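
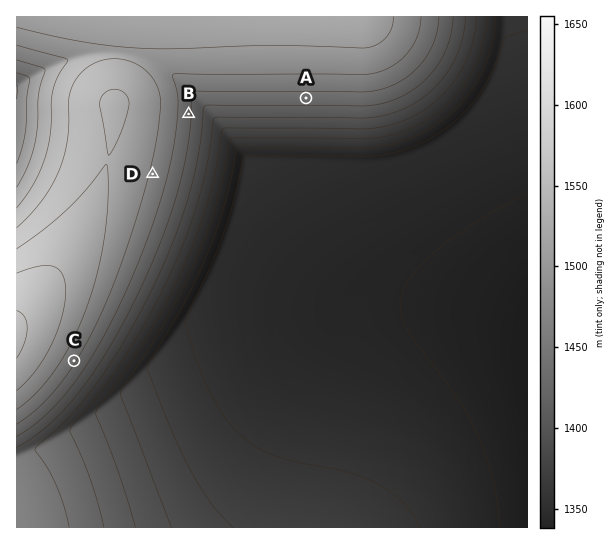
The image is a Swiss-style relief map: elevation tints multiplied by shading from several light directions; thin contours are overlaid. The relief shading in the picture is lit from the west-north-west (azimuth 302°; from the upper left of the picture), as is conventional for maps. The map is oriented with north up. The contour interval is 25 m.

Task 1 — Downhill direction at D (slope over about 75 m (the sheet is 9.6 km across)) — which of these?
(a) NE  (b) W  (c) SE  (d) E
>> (d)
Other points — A S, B E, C SE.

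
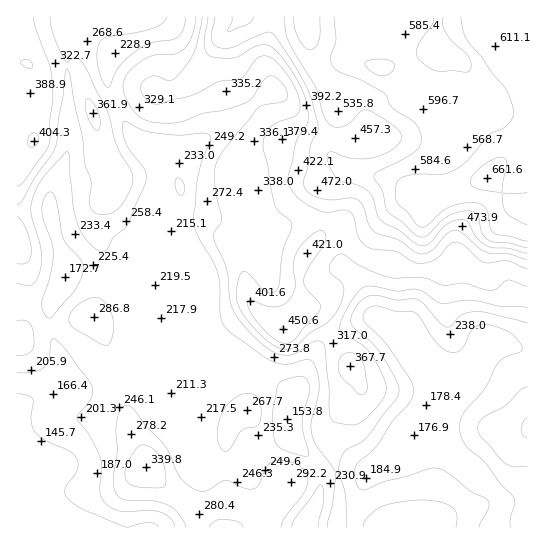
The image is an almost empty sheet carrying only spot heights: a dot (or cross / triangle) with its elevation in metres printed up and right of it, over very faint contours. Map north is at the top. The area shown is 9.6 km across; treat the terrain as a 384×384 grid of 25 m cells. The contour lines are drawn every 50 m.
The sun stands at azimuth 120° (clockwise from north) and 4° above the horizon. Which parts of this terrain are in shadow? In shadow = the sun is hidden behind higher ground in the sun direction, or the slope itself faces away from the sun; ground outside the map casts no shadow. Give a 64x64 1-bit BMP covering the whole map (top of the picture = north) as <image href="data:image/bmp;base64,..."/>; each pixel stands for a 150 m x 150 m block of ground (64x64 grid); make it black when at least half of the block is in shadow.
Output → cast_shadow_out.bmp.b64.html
<image width="64" height="64" href="data:image/bmp;base64,Qk0+AgAAAAAAAD4AAAAoAAAAQAAAAEAAAAABAAEAAAAAAAACAAATCwAAEwsAAAIAAAAAAAAA////AAAAAAAAADwADwAAAAAAOAAPEAAAAAAYAA8cAAAAMAAADz4AAAB4AYAHPwAAAfwDgwcfwAAD/AOHhx/gAAf+AAfHAOAAD/8AB84AAAAf/wAHnAAAEB//AYA8AAAAP/4BgHwAAcA//APAfAADwP/8A8D+AAf+//wD4P4AD///+APg/wAP//34AfD/AA//A8AB+P+AD/8AAABg/4AH/gAAAAD/gAP4AAAAAD+AAPgAAAAAH8AAGAAAAAAPgAAAAAAAAwcAAAAAAAAPAAAYAA4AAB4AADgADwAAfoAAMAAfgAD94AAwAB/AA/vgAAAAH8AH++AAAAAPwB/74AAAAAfAP/fgAAAAB8B/8+AAAAADwP/j8AAAAAAB/+fwAAAAAAP/x/gAAMADAf/H/HDA4AcA/+f8cMHwDwB/4fj8wfAPgH/gAP7B+B/Ad+AAfwBwH+AH4AB/AAAf4CfB+H+AAA/wJ8P8f8eAD+AP4/x//8AHwB/n/v//4AfAP//////wA8B///////gDwD///////AfAB////+/8B4AD//4/x84HgAH//hwABgeGAP/+AAAAB44Af/4BwAIHngB//AGAAAM+AD/8AAAAAz8ID/gAAAAAP5wP+AAAAAB//g/zgAAAAH//B/PAAAAAf/+D88AAAAAf/8PzgAAAAAP/w/GAAAAAAf/j8YAAAA=="/>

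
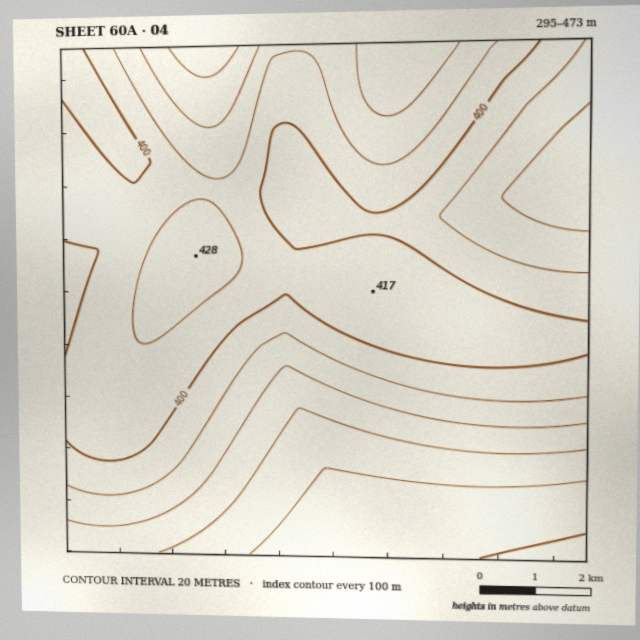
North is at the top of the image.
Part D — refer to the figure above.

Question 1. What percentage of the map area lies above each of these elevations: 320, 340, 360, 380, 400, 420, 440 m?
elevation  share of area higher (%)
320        91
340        84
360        75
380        64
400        45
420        14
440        4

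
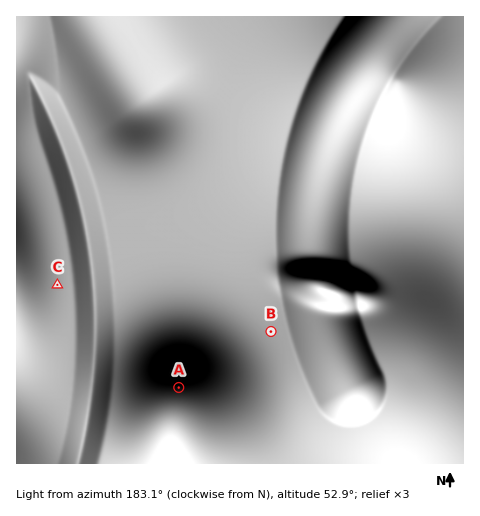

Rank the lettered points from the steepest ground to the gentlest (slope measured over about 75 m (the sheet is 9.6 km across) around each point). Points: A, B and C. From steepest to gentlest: A C B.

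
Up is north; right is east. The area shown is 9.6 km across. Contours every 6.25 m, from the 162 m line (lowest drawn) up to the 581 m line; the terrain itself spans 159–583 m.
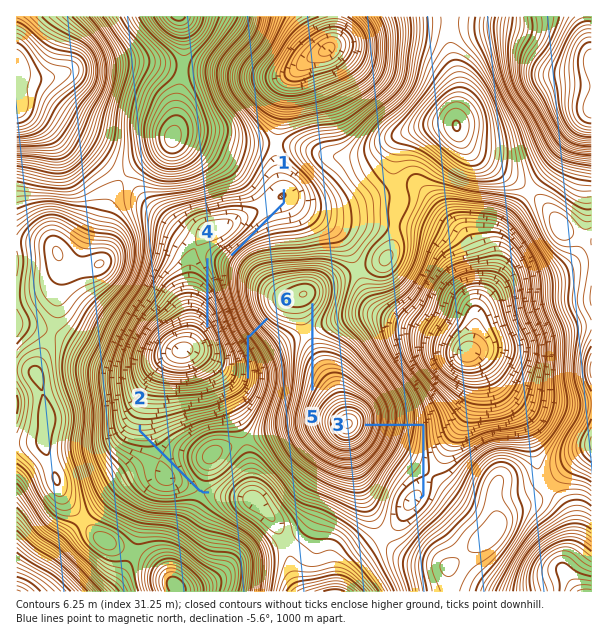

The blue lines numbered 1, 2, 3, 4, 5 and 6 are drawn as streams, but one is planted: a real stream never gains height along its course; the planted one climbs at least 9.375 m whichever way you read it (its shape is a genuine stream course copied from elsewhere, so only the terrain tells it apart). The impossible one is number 5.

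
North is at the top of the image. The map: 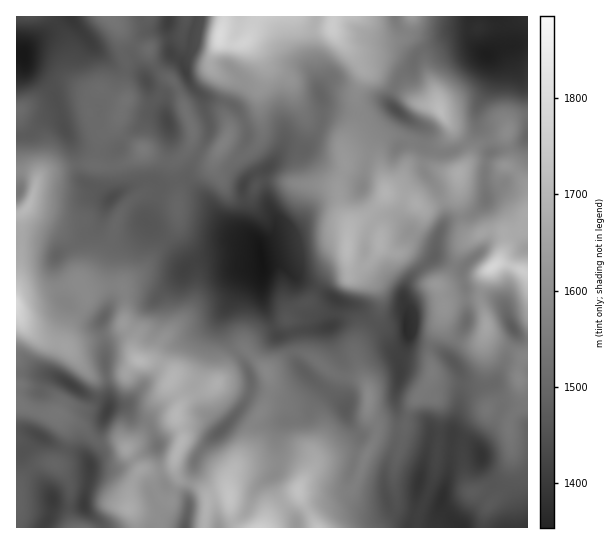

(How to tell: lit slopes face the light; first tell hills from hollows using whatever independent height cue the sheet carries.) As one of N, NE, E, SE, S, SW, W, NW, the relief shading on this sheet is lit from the E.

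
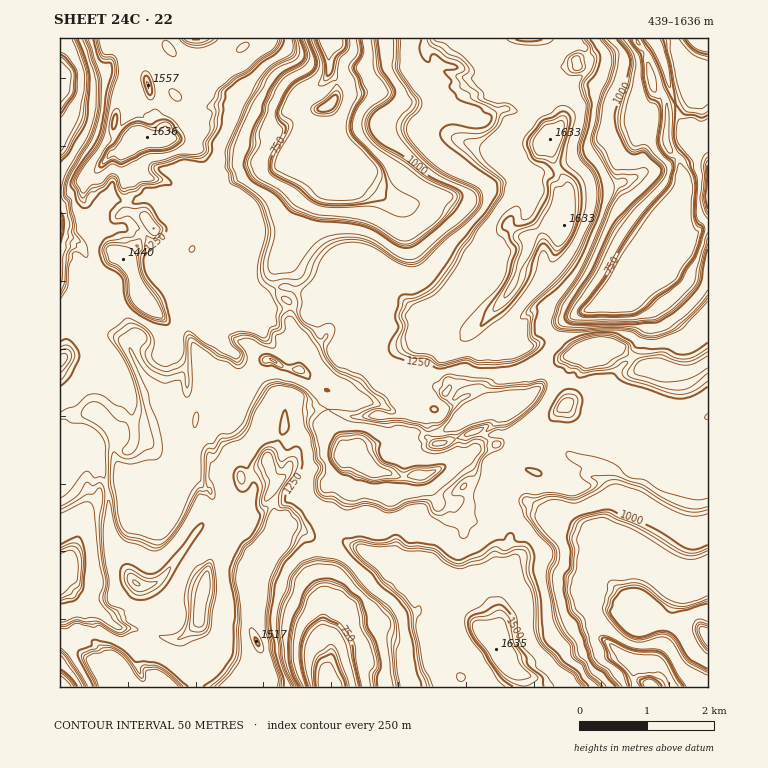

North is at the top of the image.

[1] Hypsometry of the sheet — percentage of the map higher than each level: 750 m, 92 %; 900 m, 82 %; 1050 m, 66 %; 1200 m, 55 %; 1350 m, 21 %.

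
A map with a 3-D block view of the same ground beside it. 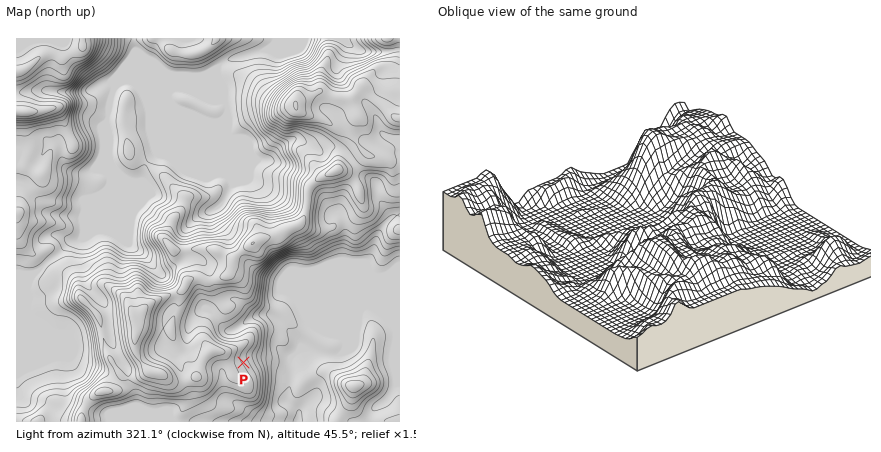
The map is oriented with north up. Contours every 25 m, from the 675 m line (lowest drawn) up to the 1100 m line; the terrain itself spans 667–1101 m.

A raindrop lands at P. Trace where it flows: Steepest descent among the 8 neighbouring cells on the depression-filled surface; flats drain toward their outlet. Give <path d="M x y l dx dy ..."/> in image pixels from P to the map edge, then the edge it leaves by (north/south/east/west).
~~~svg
<path d="M244 362l4-4 40 0 0 4 2 4 0 18-2 12 0 6 10 10 0 10"/>
exit: south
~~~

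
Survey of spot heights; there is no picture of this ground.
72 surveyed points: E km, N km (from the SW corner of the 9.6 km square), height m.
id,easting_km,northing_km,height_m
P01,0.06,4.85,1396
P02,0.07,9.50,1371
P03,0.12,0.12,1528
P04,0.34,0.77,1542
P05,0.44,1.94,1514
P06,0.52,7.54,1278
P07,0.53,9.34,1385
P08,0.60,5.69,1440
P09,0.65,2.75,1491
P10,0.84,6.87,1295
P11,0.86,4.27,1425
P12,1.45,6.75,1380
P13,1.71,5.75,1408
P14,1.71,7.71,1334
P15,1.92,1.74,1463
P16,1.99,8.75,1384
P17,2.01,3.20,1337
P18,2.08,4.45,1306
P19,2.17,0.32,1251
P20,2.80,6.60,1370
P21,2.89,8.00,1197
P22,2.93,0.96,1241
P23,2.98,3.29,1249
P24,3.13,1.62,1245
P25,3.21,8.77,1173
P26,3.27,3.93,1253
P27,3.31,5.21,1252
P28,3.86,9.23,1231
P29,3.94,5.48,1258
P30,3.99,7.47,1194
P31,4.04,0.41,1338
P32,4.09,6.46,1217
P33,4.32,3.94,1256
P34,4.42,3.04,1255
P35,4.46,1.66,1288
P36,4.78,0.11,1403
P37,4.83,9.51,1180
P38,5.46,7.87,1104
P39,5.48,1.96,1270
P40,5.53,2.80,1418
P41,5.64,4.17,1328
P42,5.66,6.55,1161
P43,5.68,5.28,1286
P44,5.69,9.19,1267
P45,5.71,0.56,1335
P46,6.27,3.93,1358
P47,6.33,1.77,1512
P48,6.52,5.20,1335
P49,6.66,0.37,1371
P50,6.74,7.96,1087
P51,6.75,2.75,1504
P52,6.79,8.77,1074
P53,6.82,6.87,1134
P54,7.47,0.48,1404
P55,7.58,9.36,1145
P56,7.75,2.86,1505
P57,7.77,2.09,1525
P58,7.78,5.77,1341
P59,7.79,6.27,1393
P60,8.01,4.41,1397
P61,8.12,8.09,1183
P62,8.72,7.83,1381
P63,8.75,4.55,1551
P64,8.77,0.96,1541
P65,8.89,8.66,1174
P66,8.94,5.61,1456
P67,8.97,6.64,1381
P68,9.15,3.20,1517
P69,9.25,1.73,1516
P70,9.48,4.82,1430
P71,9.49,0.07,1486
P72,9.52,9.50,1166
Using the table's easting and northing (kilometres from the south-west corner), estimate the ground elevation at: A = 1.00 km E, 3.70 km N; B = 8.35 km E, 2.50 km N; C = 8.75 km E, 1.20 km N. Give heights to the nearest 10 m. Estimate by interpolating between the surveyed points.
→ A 1440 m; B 1490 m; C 1530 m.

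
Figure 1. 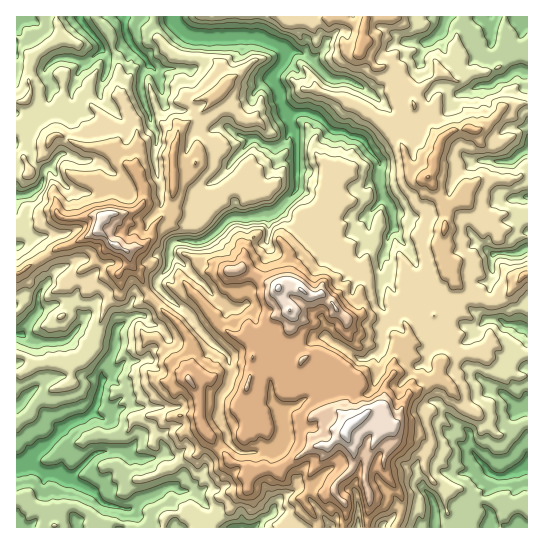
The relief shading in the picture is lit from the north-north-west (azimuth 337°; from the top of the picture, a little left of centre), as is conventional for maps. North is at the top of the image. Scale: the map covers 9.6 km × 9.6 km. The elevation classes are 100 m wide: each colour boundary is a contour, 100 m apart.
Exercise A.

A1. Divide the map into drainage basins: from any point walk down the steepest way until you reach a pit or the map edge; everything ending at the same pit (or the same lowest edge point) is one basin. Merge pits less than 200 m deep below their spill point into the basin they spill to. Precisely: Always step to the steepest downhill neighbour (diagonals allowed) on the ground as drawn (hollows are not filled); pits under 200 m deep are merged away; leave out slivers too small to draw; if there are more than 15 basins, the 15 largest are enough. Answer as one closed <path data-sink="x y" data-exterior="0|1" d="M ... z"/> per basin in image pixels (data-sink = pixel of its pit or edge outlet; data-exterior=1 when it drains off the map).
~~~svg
<path data-sink="173 17" data-exterior="1" d="M366 16l-350 1 0 140 8 1 5 14 16-18 6-16 8-3 26 12 26 2 25 24 8 16 0 12-11 11-23 1-8 4-9-2-16 4-12 0-7-4-16 10-20 6-5-2-1 44 3 0 36-24 15-4 27-14 8 4 9 10 13 6 5 15 7 7 13 26 28 26 12 16 1 16-5 13 0 8 11 19 1 24 3 8 7 7 9-1 12-7 12 3 5-2-3-36 8-26-2-28 22-22 17-6 2 4 0 30 9 14 14-6 15 3 17 11 13 12 1 8-14 16 0 10 4 11 22-15 10 0 4 6 0 7 7 2 5-5 1-8 9-16 31-17 3-43-8-17 10-3 10-9 0-28-14-27 4-22-1-22-5-14-11-16 7-10 0-8-15-10-7-23 2-20-19-36-6-3-13 1-10-11-7-4 4-11-1-8z"/><path data-sink="17 465" data-exterior="1" d="M130 260l-1 3-10 11 2 19-16 13-13 43-9 10-25 0-23 5-6-7-13-3 0 173 195 1 1-6 9-3 11-12 4-8 12-9 0-8 7-7 11-4 15 1 6-8 23-16 13-3 4 2-2 7-14 19-2 14-6 11 4 8-14 9-9 8 0 4 58 1 5-11 0-7-2-5-9-10-1-9 17-16 3-8-3-15-7-12 6-10-4-12 0-10 14-16-1-8-13-12-17-11-15-3-14 6-9-14-1-34-13 4-5 2-22 22 2 28-8 26 3 36-5 2-12-3-12 7-9 1-7-7-3-8-1-24-11-19 0-8 5-13-1-16-12-16-28-26z"/><path data-sink="527 467" data-exterior="1" d="M527 275l-2 0-6 6-10 14-14 9-26-9-14-12-2 2 2 21-10 9-10 3 8 17-3 43-29 15-11 18-1 8-5 5-7-1 5 8 1 10-9 17 0 12 15 21 4 12-2 12-5 10 1 3 131-1z"/><path data-sink="491 17" data-exterior="1" d="M527 16l-160 0-2 2-2 16 1 8-4 11 7 4 10 11 13-1 6 3 17 32 0 24 7 23 6 6 9 4 6-20 10-8 15-3 8 3 7-2 16-14 5-8 26-5z"/><path data-sink="21 334" data-exterior="0" d="M97 231l-27 14-15 4-32 22 5 10 0 12-3 9-9 11 0 40 13 4 6 7 23-5 25 0 9-10 13-43 16-13-2-19 10-11-1-12-14-6-9-10z"/><path data-sink="527 247" data-exterior="1" d="M525 177l-44 2-17 14 0 4-5 4-15 8 1 20-4 22 3 8 9 14 2 9 14 13 22 9 8-1 10-9 10-14 9-6 0-95z"/><path data-sink="17 195" data-exterior="1" d="M59 135l-8 3-6 16-16 18-5-14-8 0 1 71 5 2 20-6 16-10 7 4 12 0 16-4 9 2 8-4 17 0 8-2 8-8 1-14-5-12-28-28-26-2z"/><path data-sink="527 149" data-exterior="1" d="M527 103l-25 4-5 8-14 13-6 3-8-3-18 3-10 8-6 20 0 8-7 10 11 16 6 15 14-7 5-4 0-4 17-14 47-1z"/><path data-sink="234 527" data-exterior="1" d="M323 445l-13 3-23 16-6 8-15-1-11 4-7 7 0 8-12 9-4 8-11 12-9 3 0 5 71 1 1-5 9-8 14-9-4-8 6-11 2-14 14-19 2-7z"/><path data-sink="358 527" data-exterior="1" d="M383 409l-10 0-6 3-13 9-9 12 8 18 2 11-3 8-17 16 1 9 9 10 2 5-4 18 25-1 1-33-4-9 0-18 11-28 11-14 0-10z"/>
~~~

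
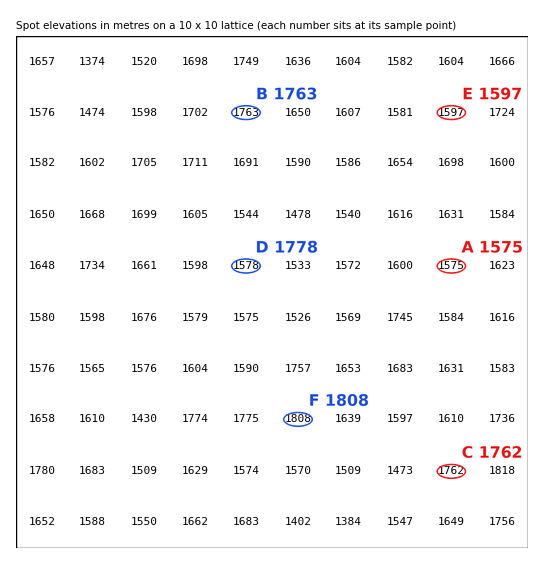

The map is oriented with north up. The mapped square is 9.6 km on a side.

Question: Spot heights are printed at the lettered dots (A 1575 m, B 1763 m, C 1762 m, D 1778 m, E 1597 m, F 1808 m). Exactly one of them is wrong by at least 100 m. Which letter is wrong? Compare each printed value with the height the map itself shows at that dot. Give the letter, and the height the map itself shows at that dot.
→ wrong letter D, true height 1578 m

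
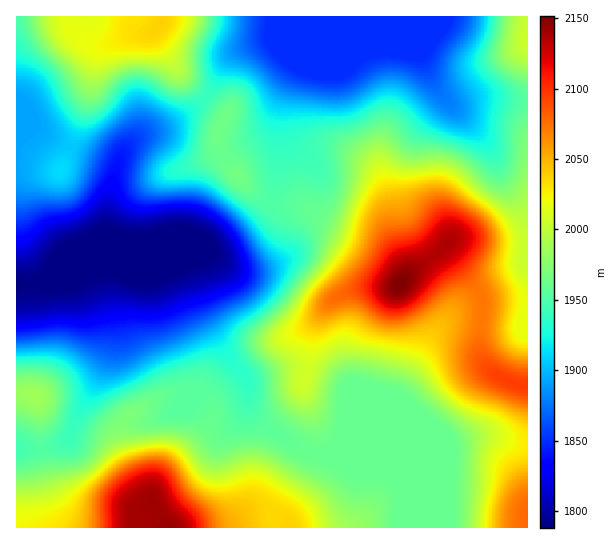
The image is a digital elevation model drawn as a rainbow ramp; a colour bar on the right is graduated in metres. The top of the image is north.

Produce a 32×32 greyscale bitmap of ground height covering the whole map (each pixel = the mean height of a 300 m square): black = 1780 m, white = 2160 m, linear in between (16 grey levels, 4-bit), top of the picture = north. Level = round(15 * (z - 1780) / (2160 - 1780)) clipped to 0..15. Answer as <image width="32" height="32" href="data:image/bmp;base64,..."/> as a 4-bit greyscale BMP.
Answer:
<image width="32" height="32" href="data:image/bmp;base64,Qk12AgAAAAAAAHYAAAAoAAAAIAAAACAAAAABAAQAAAAAAAACAAATCwAAEwsAABAAAAAAAAAAAAAAABEREQAiIiIAMzMzAERERABVVVUAZmZmAHd3dwCIiIgAmZmZAKqqqgC7u7sAzMzMAN3d3QDu7u4A////AKqqvO7u7buqqpmIh3d3iryZmrzu7ty6qqqYiId3d4m8iJms3u3KqqqZiHd3d3eJq3iIms3cuZmZiId3d3d3iat3d3iru5iIiId3d3d3d4mqd3Z4iJmId3d3d3d3d3eJmnd2d4d3d3d3d4d3d3d4iZqIdmd3d3d3d3iId3d3iZq7iHZmZ3d3d2eJmHd3eJq7zHd2VVVmd3ZniZh3eImrzMxmZUREVWZmd4mZiImZq8zLREQzM0RVVniZqZmaqqvMuiIyIjMzNFVomqqqu7qru6kRERIiIiM0Vom7u83Lu7uqERERERESI0Voq8ze7cu7ugAAAQABEREkV5q83u7cy6kRAAAAAAARJFZ5q97u7cupIRAAAAAAATVmeJvN3u7cqSIREAEAABJGZ3iavM3u3KkzIhEREREkZnd3iru83cuZREMiIzMzRnd3d4mru8upiEVVMiNVVWd3d3d5qqqqmHhVVUMjVmd3d2ZneJmZmId4RVVDM0Vnd3ZmZ3iIh3dmd0RVVDNEV3d2Zmd3h3ZmVmdEVmVERVZ3dmZmZndlVFZnRVd3VVZmd2VVVVVmVURVZ1VniGZnd2ZlRDM0VUREVmdWeJmHiIdlVDMzMzQzRFZ4Z4mZmZmHVEMzMzMzMzRXiXiZmqqql2QzMzMzMzM0Vol4mZmqqphlQzMzMzMzM0aJ"/>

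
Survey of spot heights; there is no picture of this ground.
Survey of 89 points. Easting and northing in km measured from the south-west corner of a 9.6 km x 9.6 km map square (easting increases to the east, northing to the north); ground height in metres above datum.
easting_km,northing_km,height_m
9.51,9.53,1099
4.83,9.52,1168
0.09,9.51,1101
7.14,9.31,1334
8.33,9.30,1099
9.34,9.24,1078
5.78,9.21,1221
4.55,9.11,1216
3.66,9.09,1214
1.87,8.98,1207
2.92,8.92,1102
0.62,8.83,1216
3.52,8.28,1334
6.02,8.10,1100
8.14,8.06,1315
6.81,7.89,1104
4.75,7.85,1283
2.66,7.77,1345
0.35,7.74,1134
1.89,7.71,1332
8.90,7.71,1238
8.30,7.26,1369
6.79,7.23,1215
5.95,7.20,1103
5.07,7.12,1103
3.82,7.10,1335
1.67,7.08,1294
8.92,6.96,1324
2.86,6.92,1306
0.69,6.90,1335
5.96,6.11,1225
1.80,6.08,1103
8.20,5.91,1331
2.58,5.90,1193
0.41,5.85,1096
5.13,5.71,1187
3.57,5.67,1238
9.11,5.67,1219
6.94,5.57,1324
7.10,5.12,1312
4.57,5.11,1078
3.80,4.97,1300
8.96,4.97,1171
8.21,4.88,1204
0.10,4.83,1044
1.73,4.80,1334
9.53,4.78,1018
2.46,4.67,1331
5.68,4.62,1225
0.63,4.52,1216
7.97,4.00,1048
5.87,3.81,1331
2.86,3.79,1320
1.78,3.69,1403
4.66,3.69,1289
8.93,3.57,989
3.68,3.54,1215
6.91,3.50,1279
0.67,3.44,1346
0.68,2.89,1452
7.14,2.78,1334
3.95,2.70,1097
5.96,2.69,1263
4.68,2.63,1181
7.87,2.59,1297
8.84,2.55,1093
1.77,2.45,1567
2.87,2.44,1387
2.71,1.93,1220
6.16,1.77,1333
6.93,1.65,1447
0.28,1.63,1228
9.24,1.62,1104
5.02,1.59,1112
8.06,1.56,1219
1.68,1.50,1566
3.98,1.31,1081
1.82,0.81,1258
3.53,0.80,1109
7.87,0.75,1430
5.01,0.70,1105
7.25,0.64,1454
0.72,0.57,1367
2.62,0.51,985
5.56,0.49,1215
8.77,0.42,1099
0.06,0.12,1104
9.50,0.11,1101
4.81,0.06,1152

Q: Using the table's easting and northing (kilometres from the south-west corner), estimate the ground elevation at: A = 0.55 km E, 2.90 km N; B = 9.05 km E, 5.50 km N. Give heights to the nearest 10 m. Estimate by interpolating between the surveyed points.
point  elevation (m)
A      1420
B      1220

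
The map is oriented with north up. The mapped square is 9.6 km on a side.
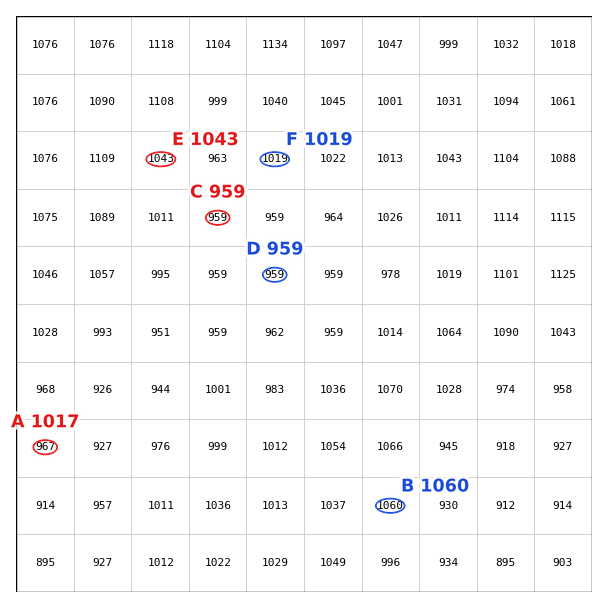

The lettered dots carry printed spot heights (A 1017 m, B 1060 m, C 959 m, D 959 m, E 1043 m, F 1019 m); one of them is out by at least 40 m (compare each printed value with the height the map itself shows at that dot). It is A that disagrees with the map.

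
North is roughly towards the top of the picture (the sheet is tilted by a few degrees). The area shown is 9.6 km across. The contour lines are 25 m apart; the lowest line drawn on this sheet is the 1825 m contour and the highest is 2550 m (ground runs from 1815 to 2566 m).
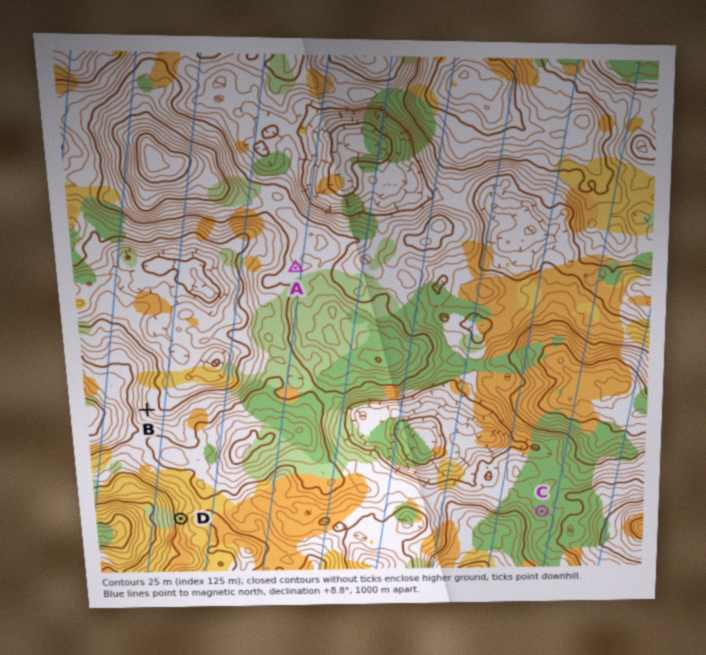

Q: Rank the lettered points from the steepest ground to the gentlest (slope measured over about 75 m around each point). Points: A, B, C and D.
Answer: D B C A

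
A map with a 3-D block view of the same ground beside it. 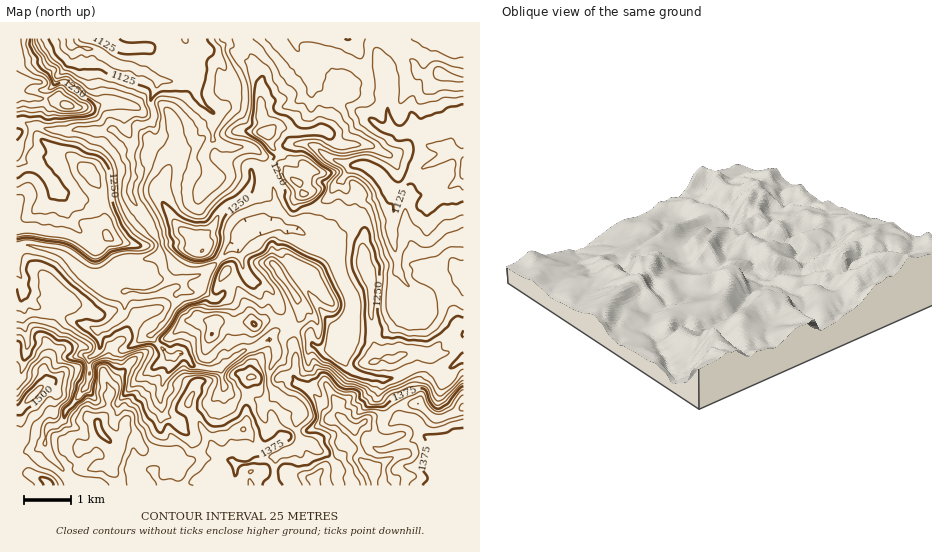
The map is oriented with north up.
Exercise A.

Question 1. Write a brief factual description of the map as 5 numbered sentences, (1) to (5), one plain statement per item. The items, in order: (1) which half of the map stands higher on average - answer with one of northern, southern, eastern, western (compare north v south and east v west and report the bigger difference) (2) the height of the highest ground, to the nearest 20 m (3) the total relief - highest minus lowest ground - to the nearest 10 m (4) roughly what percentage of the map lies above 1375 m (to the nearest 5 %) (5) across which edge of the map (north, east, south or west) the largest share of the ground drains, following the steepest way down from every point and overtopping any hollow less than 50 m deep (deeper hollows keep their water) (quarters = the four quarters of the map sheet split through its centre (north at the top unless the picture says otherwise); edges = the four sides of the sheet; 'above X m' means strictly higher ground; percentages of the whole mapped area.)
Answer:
(1) The southern half stands higher on average than the northern half.
(2) The highest point reaches roughly 1540 m.
(3) The total relief is about 470 m.
(4) Ground above 1375 m makes up about 20 % of the sheet.
(5) Most of the ground drains across the northern edge.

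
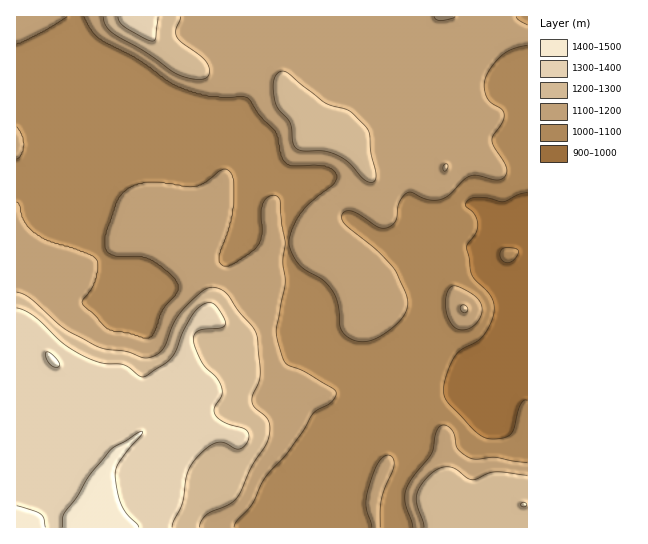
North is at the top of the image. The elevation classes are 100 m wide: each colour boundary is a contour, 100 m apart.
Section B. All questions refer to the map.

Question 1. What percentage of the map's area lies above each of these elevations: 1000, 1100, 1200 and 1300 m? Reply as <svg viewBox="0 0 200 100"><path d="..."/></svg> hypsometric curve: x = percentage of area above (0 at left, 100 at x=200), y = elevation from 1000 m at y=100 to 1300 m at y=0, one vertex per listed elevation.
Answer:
<svg viewBox="0 0 200 100"><path d="M190 100l-75-33-67-34-21-33"/></svg>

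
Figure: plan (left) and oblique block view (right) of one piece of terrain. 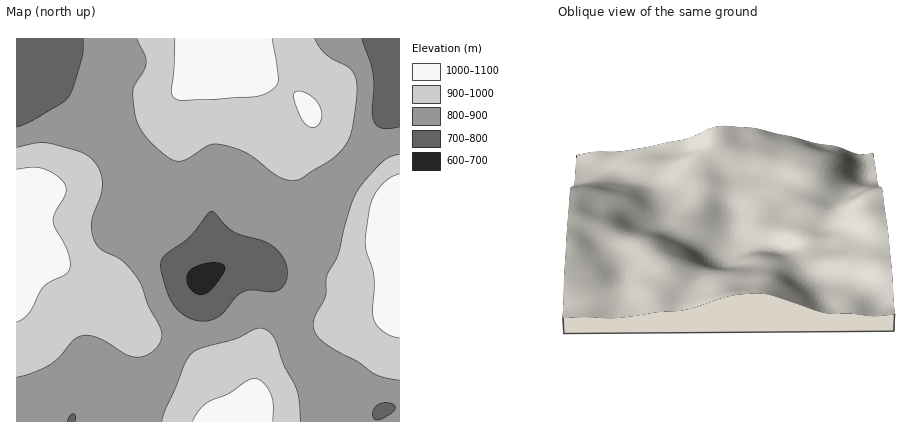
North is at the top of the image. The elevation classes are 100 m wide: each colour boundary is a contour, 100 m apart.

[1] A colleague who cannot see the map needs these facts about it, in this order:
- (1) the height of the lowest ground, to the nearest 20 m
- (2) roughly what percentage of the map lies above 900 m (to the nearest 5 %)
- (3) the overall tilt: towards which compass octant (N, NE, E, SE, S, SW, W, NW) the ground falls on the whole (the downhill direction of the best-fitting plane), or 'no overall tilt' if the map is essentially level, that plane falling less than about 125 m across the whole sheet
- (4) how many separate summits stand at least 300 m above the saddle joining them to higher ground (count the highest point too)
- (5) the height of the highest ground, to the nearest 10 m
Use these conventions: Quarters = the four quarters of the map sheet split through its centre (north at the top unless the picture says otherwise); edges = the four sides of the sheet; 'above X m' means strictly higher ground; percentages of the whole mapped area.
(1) About 680 m is the lowest elevation on the sheet.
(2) About 45 % of the map lies above 900 m.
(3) There is no overall tilt: the best-fitting plane is nearly level.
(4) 1 summit rises at least 300 m above its surroundings.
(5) About 1090 m is the highest elevation on the sheet.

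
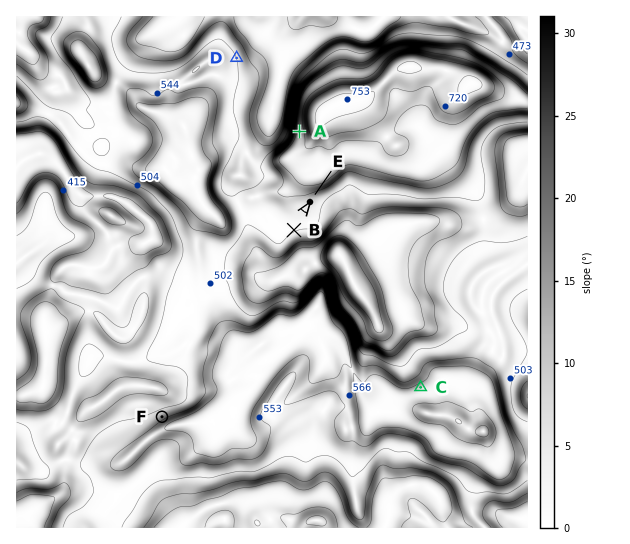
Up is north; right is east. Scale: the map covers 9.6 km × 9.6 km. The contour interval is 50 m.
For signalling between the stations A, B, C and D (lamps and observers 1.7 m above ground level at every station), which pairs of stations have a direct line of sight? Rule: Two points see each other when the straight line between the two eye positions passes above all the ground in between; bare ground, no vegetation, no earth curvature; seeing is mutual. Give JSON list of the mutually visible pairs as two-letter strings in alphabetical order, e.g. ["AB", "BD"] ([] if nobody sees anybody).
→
["AD", "BC"]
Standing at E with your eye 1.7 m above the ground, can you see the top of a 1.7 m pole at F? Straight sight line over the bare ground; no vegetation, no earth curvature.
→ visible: false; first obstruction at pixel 231 316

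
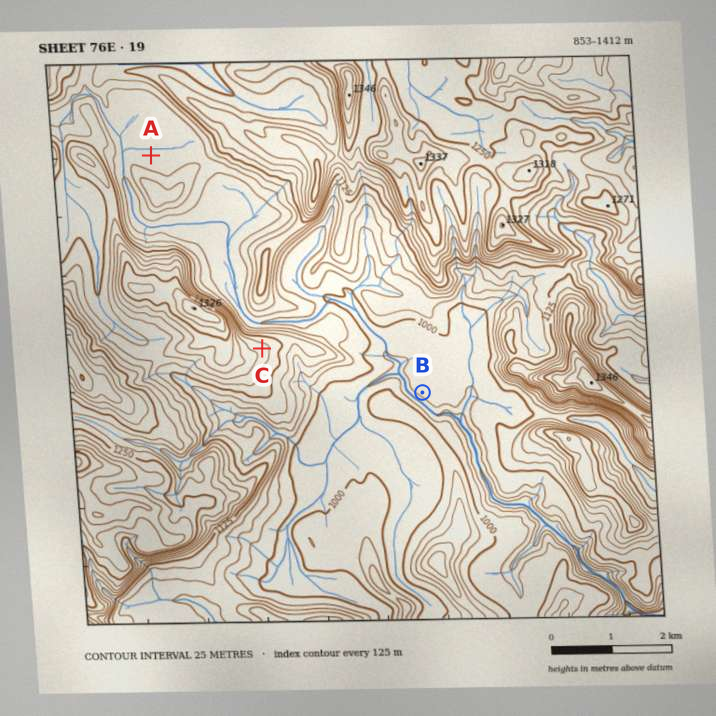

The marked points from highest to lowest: C A B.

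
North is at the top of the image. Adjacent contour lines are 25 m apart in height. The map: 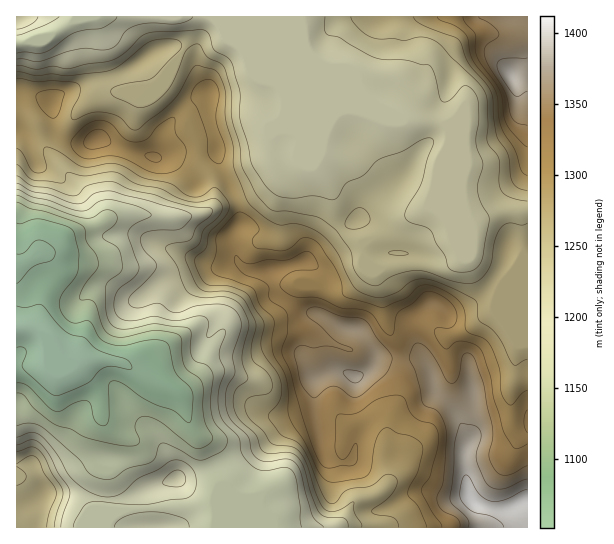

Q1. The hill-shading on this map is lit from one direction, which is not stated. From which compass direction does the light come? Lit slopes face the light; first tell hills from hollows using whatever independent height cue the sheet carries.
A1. SE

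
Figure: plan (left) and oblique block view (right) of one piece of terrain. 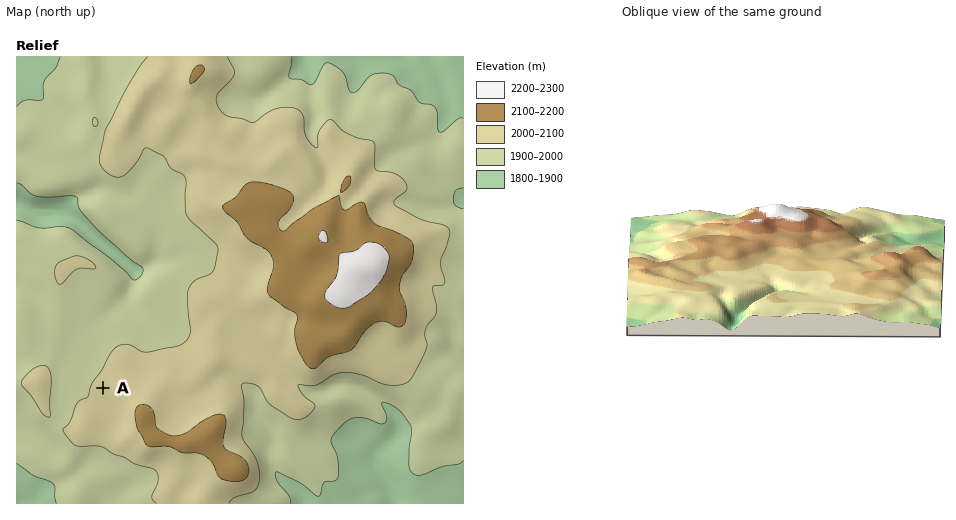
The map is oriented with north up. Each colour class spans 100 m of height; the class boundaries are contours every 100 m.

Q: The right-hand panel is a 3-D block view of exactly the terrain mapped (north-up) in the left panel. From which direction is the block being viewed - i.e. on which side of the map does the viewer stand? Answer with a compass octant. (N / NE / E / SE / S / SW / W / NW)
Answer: W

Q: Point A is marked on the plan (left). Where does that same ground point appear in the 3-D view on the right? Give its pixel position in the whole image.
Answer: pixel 860 291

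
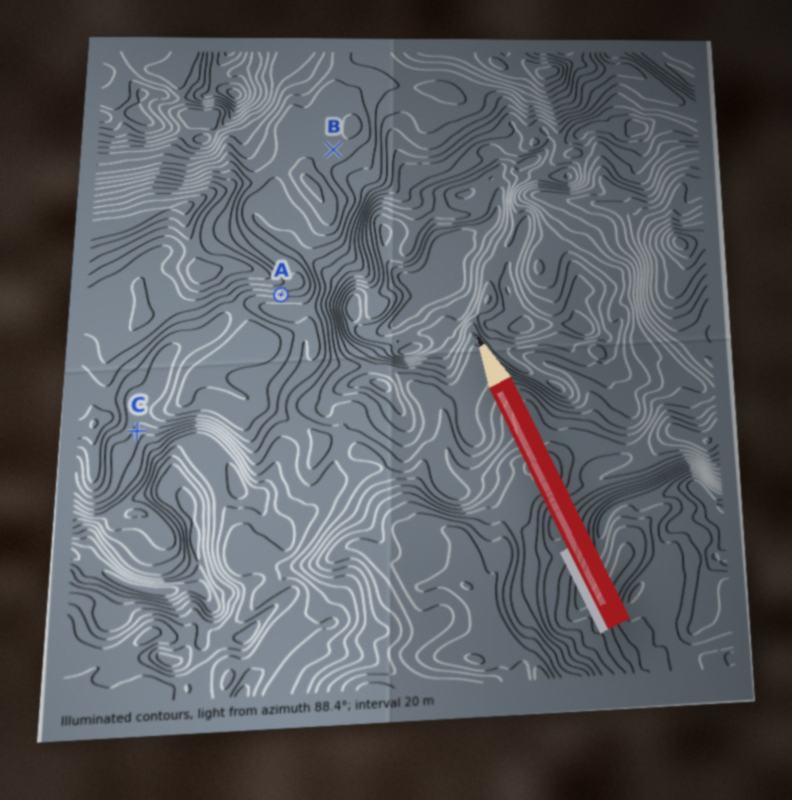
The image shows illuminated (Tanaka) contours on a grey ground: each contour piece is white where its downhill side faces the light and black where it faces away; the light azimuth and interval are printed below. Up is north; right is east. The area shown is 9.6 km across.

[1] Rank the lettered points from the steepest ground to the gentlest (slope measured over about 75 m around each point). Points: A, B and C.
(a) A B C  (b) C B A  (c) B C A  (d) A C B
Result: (d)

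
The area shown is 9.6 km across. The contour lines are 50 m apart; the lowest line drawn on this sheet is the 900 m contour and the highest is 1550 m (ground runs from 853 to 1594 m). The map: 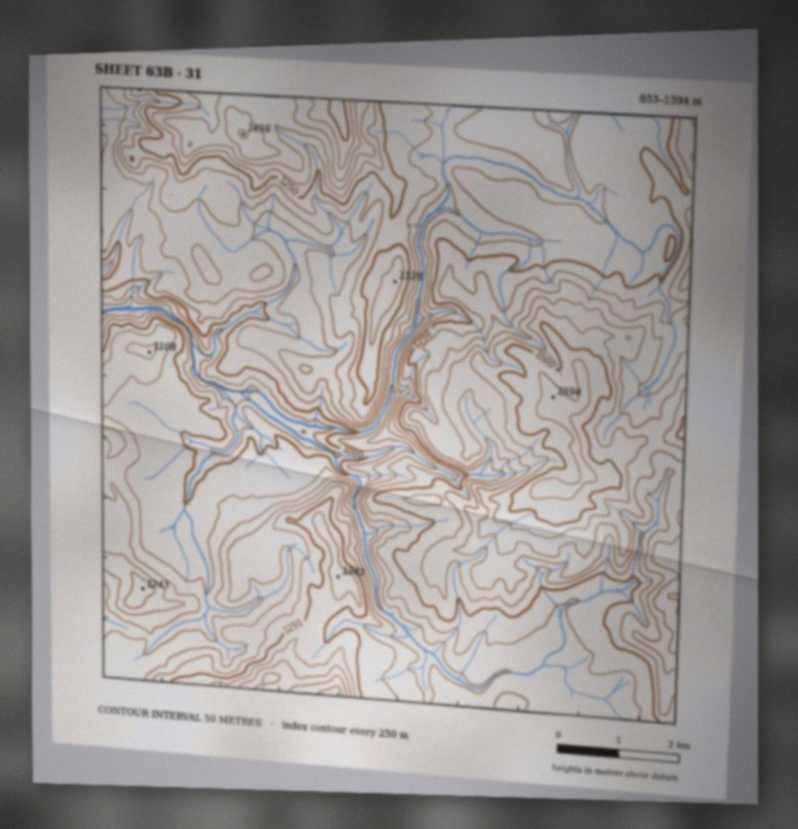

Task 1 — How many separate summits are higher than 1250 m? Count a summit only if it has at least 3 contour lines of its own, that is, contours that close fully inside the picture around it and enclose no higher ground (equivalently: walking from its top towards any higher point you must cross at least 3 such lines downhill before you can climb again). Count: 1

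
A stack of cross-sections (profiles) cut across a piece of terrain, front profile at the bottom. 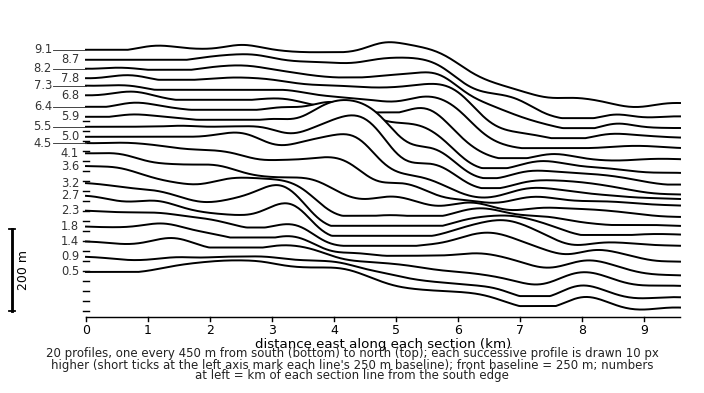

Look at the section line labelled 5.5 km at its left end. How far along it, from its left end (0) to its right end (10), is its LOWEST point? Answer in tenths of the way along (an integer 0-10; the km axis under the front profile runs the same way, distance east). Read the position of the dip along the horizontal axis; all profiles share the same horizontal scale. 10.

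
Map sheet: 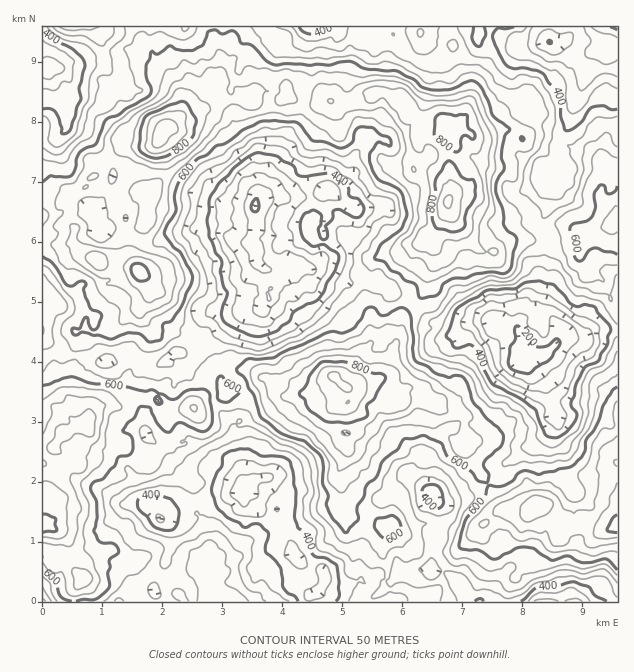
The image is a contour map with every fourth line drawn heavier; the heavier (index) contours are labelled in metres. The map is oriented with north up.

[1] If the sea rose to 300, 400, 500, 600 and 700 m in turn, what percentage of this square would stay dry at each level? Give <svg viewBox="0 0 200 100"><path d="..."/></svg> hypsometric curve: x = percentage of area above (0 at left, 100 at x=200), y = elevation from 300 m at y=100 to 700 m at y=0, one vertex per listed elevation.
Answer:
<svg viewBox="0 0 200 100"><path d="M189 100l-22-25-37-25-53-25-45-25"/></svg>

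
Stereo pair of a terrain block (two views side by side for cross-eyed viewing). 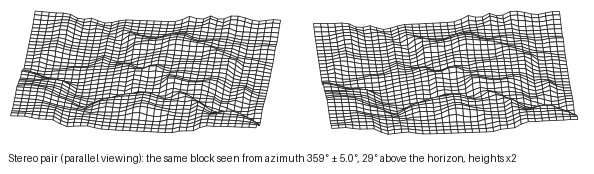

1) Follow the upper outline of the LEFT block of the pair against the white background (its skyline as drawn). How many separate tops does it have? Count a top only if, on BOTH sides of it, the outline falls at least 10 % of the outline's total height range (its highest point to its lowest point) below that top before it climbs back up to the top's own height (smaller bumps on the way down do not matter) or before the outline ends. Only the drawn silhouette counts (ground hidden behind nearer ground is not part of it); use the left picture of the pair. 2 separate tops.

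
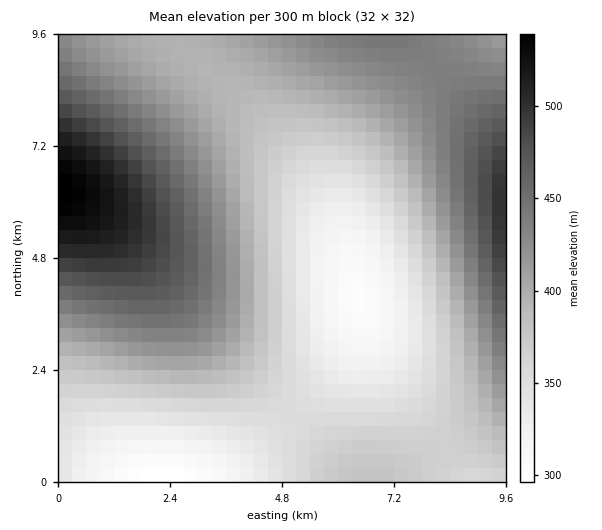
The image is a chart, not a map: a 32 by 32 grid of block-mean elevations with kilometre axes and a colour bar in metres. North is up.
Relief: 295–540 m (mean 395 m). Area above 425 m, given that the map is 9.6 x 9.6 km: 28.7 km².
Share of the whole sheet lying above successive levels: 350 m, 78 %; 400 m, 45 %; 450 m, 17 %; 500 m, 5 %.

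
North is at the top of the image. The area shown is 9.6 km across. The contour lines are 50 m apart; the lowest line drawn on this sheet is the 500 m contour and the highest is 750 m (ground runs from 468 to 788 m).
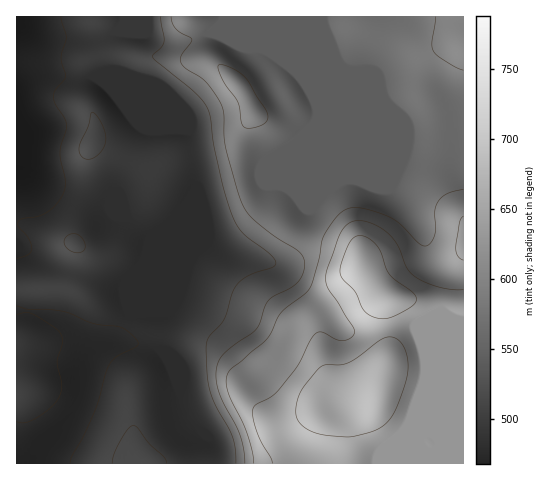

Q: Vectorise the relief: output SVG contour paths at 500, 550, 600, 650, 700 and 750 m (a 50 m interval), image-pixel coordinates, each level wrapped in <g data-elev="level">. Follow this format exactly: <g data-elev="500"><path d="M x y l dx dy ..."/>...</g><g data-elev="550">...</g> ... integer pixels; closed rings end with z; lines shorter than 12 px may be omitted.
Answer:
<g data-elev="500"><path d="M17 422l8 1 10-4 15-11 9-10 3-13-5-24 6-20-2-6-3-5-22-14-9-4-10 3"/><path d="M17 306l12 4 18-1 16 2 31 13 26 3 10 6 8 9-2 5-19 9-8 9-13 44-13 28-11 19-2 7"/><path d="M61 17l5 19-5 21 5 19-2 5-9 9-2 7 2 7 9 13 2 7 0 7-6 21 5 27 0 9-5 12-11 11-10 5-17 3-4 3 0 5 10 11 4 11-4 6-11 4"/></g><g data-elev="550"><path d="M167 463l-4-7-14-12-11-16-5-3-6 5-7 11-6 13-2 9"/><path d="M74 252l8 0 3-6-4-9-7-3-7 2-3 6 3 6z"/><path d="M85 159l6 0 6-4 6-7 3-7-1-7-2-8-6-10-5-4-1 1-3 13-9 21 1 7z"/><path d="M161 17l3 25-3 5-8 8 0 2 40 34 13 14 4 12 3 27 9 39 12 36 9 14 26 20 7 10-4 4-22 8-12 9-6 9-8 26-15 17-3 7 1 29 2 17 6 16 17 32 3 11 1 15"/></g><g data-elev="600"><path d="M171 17l1 5 3 6 6 5 10 5 1 2-11 15-1 5 1 3 6 6 19 13 10 13 6 11 2 9 0 21 2 12 12 45 6 15 7 9 12 11 36 24 3 4 3 6-2 10-5 9-6 6-18 9-5 4-4 6-5 16-4 7-30 22-5 6-4 8-1 11 2 13 5 13 17 32 4 15 1 14"/></g><g data-elev="650"><path d="M463 189l-16 5-9 7-3 10 0 24-4 8-5 3-7-2-24-24-25-10-12-2-9 0-7 4-8 8-11 18-5 24-6 21-3 7-26 21-5 6-11 22-36 30-4 6-1 7 2 9 19 41 5 19 2 12"/><path d="M245 127l7 1 12-4 4-5-1-7-23-36-12-8-12-3-2 2 2 7 5 11 13 17 3 21z"/><path d="M436 17l-4 25 1 8 8 9 14 8 8 3"/></g><g data-elev="700"><path d="M463 290l-11-1-13-2-14-5-11-6-7-9-8-18-4-8-8-9-9-6-9-4-9-1-7 0-7 4-8 14-11 31-1 10 3 10 24 37 1 7-4 5-8 2-7-2-13-7-6 1-5 7-14 27-18 22-7 7-15 8-4 3 0 9 3 14 6 13 9 16 1 4"/><path d="M463 216l-3 6-4 26 2 8 5 4"/></g><g data-elev="750"><path d="M341 437l12 0 22-6 10-7 8-10 11-28 4-18-3-18-3-7-6-4-6-2-7 2-26 19-10 5-25 3-6 5-15 20-4 9-1 11 1 7 3 6 7 5 9 4z"/><path d="M375 318l11 0 11-3 16-10 3-4 0-3-4-6-23-18-9-23-5-8-10-6-8-1-6 4-4 8-6 17-1 9 3 6 12 12 9 19z"/></g>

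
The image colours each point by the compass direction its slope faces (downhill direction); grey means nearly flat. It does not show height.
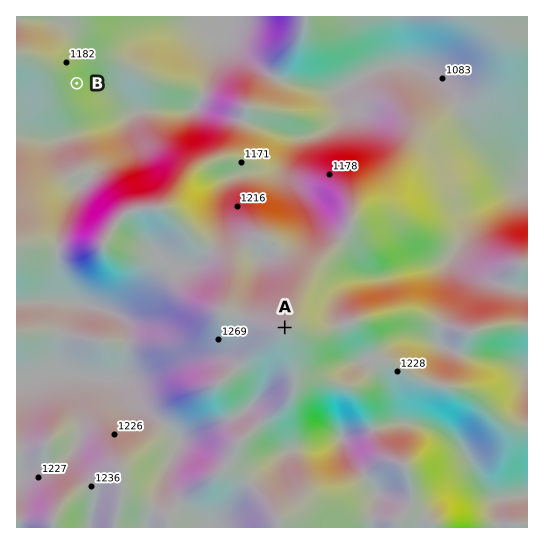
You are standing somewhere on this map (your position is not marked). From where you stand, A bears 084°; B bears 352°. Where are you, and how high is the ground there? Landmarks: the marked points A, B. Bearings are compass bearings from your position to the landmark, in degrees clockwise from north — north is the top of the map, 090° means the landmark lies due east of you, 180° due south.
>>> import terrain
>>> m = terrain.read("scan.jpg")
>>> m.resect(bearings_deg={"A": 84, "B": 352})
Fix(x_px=113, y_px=345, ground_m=1215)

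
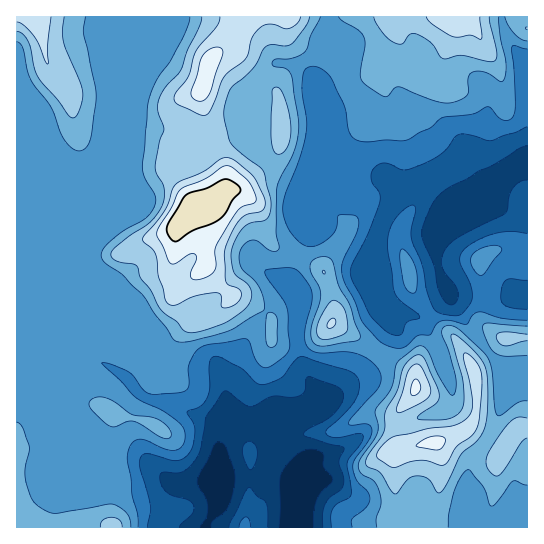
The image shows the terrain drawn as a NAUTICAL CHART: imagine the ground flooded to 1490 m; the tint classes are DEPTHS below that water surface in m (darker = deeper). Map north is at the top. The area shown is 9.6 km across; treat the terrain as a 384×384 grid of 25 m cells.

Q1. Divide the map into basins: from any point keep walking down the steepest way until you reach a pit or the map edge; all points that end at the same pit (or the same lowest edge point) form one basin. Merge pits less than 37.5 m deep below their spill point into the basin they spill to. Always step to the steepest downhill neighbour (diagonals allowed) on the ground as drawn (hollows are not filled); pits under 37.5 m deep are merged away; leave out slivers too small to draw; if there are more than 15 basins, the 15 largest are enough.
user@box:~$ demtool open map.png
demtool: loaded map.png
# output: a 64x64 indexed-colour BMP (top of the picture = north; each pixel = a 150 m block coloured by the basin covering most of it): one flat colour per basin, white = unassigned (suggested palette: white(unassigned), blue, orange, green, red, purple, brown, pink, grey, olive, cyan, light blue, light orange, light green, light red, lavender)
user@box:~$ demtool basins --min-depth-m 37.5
<image width="64" height="64" href="data:image/bmp;base64,Qk12CAAAAAAAAHYAAAAoAAAAQAAAAEAAAAABAAQAAAAAAAAIAAATCwAAEwsAABAAAAAAAAAA////ALR3HwAOf/8ALKAsACgn1gC9Z5QAS1aMAMJ34wB/f38AIr28AM++FwDox64AeLv/AIrfmACWmP8A1bDFABERERERERERERERERERERERERERERERERERMzMzMzMzEREREREREREREREREREREREREREREREREREzMzMzMzMRERERERERERERERERERERERERERERERERETMzMzMzMxERERERERERERERERERERERERERERERERERMzMzMzMzERERERERERERERERERERERERERERERERERETMzMzMzMRERERERERERERERERERERERERERERERERERMzMzMzMxEREREREREREREREREREREREREREREREREREzMzMzMzERERERERERERERERERERERERERERERERERETMzMzMzMRERERERERERERERERERERERERERERERERERMzMzMzMREREREREREREREREREREREREREREREREREREzMzMzMRERERERERERERERERERERERERERERERERIiETMzMxEREREREREREREREREREREREREREREREREREiIiIjMxEREREREREREREREREREREREREREREREREREiIiIiIhERERERERERERERERERERERERERERERERERESIiIiIiEREREREREREREREREREREREREREREREREREREiIiIiIRERERERERERERERERERERERERERERERERERERIiIiIiEREREREREREREREREREREREREREREREREREREiIiIiIRERERERERERERERERERERERERERERERERERERIiIiIREREREREREREREREREREREREREREREREREREREiIiIhEREREREREREREREREREREREREREREREREREREiIiIiEREREREREREREREREREREREREREREREREREREiIiIiIRERERERERERERERERERERERERERERERERERIiIiIiIiIRERERERERERERERERERERERERERERERERIiIiIiIiIiERERERERERERERERERERERERERERERESIiIiIiIiIiIhERERERERERERERERERERERERERERESIiIiIiIiIiIiIiEREREREREREREREREREREREREREiIiIiIiIiIiIiIiIRERERERERERERERERERERERERESIiIiIiIiIiIiIiIhERERERERERERERERERERERERERIiIiIiIiIiIiIiIiEREREREREREREREREREREREREREiIiIiIiIiIiIiIiIREREREREREREREREREREREREREiIiIiIiIiIiIiIiIhERERERERERERERERERERERERESIiIiIiIiIiIiIiIiERERERERERERERERERERERERERIiIiIiIiIiIiIiIiIRERERERERERERERERERERERERIiIiIiIiIiIiIiIiIhERERERERERERERERERERERESIiIiIiIiIiIiIiIiIiEREREREREREREREREREREREiIiIiIiIiIiIiIiIiIiIRERERERERERERERERERERIiIiIiIiIiIiIiIiIiIiIhERERERERERERERERERERIiIiIiIiIiIiIiIiIiIiIiEREREREREREREREREREREiIiIiIiIiIiIiIiIiIiIiIRERERERERERERERERERESIiIiIiIiIiIiIiIiIiIiIhERERERERERERERERERERIiIiIiIiIiIiIiIiIiIiIiERERERERERERERERERERIiIiIiIiIiIiIiIiIiIiIiIRERERERERERERERERERIiIiIiIiIiIiIiIiIiIiIiIhERERERERERERERERERIiIiIiIiIiIiIiIiIiIiIiIiERERERERERERERERERESIiIiIiIiIiIiIiIiIiIiIiIREREREREREREREREREREiIiIiIiIiIiIiIiIiIiIiIhERERERERERERERERERERIiIiIiIiIiIiIiIiIiIiIiERERERERERERERERERERESIiIiIiIiIiIiIiIiIiIiIREREREREREREREREREREREiIiIiIiIiIiIiIiIiIiIhERERERERERERERERERERESIiIiIiIiIiIiIiIiIiIiERERERERERERERERERERERIiIiIiIiIiIiIiIiIiIiIREREREREREREREREREREREiIiIiIiIiIiIiIiIiIiIhERERERERERERERERERERESIiIiIiIiIiIiIiIiIiIiERERERERERERERERERERERIiIiIiIiIiIiIiIiIiIiIREREREREREREREREREREREiIiIiIiIiIiIiIiIiIiIhEREREREREREREREREREREiIiIiIiIiIiIiIiIiIiIiERERERERERERERERERESIiIiIiIiIiIiIiIiIiIiIiIRERERERERERERERERESIiIiIiIiIiIiIiIiIiIiIiIhERERERERERERERERESIiIiIiIiIiIiIiIiIiIiIiIiERERERERERERERERESIiIiIiIiIiIiIiIiESIiIiIiIRERERERERERERERESIiIiIiIiIiIiIiIhEREiIiIiIhERERERERERERERERESIiIiIiIiIiIiIhERESIiIiIiEREREREREREREREREREiIiIiIiIiIiIiEREREiIiIiIRERERERERERERERERERIiIiIiIiIiIiERERESIiIiIhEREREREREREREREREREiIiIiIiIiIiIRERERESIiIi"/>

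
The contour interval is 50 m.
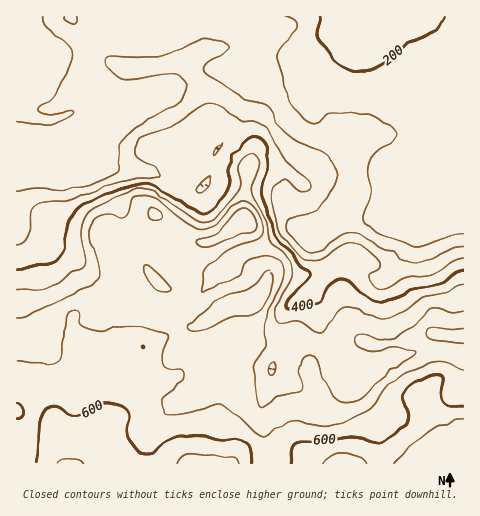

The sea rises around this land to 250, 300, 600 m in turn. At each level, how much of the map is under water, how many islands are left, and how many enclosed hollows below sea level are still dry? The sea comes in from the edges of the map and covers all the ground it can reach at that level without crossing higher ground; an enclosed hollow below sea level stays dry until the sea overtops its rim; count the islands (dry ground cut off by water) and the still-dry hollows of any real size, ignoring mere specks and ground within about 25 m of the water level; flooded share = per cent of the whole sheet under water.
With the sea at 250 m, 17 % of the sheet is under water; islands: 0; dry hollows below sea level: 0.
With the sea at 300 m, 34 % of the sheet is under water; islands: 0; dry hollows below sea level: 0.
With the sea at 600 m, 93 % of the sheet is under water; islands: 0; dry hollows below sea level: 0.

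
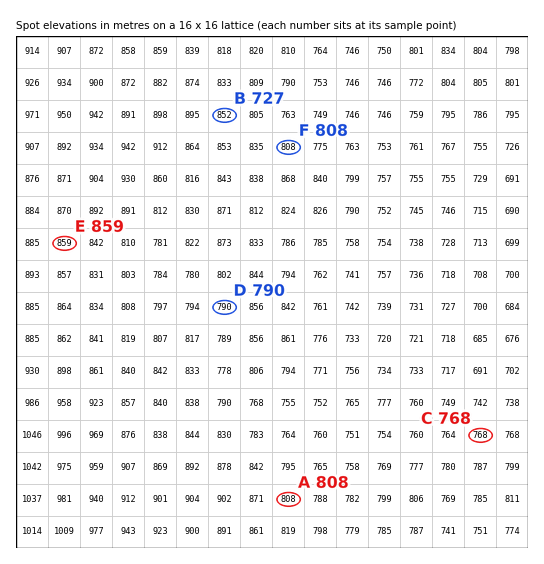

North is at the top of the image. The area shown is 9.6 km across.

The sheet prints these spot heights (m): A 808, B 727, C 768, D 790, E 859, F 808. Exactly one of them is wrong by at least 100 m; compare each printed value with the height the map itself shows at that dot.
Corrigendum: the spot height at B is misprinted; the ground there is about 852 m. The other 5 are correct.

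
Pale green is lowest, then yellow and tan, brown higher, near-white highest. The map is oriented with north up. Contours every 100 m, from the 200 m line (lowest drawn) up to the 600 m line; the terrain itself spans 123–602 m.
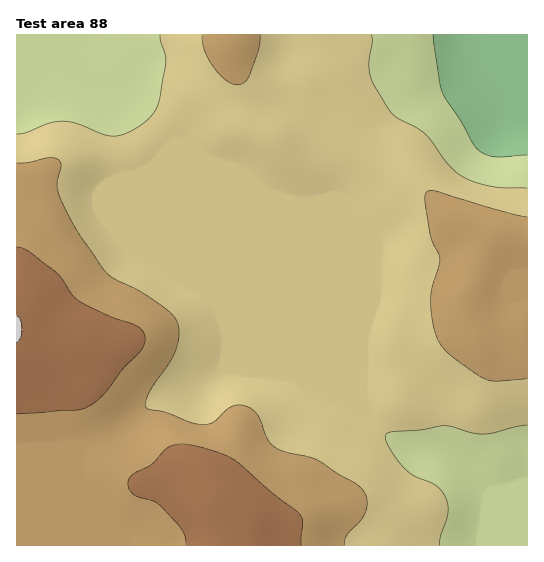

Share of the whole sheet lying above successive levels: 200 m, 96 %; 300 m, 83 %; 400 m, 32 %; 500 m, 9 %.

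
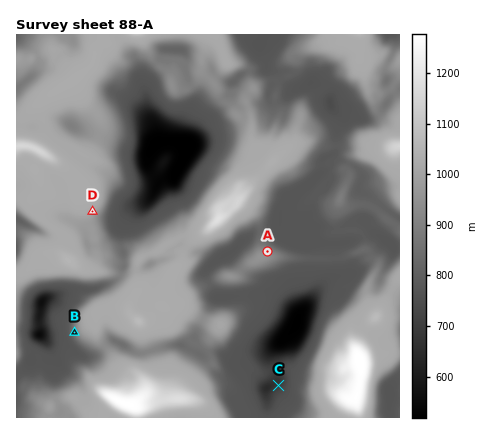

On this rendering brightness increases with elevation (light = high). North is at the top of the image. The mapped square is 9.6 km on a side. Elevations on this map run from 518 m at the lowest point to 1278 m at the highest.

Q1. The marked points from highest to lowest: D A B C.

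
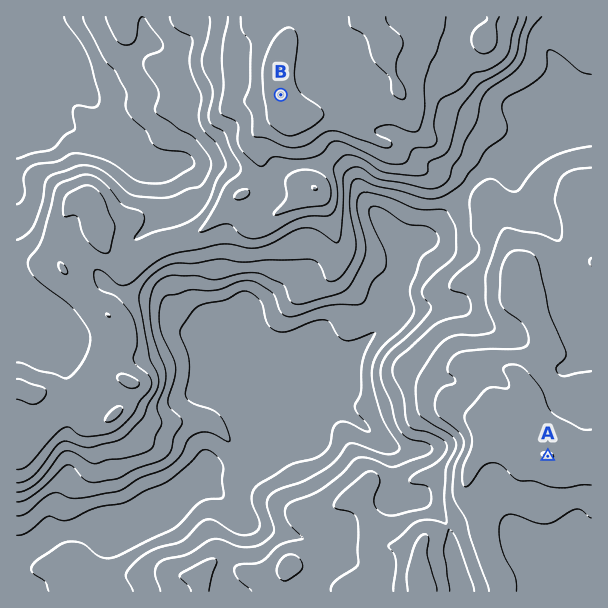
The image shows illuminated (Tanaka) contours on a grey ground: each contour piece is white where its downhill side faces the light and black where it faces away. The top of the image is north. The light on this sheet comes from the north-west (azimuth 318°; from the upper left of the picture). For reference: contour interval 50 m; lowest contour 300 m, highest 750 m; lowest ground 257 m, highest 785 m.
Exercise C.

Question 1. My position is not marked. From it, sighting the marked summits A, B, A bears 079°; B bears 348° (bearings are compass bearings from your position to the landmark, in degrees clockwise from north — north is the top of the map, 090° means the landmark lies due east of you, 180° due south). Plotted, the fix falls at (365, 492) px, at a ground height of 520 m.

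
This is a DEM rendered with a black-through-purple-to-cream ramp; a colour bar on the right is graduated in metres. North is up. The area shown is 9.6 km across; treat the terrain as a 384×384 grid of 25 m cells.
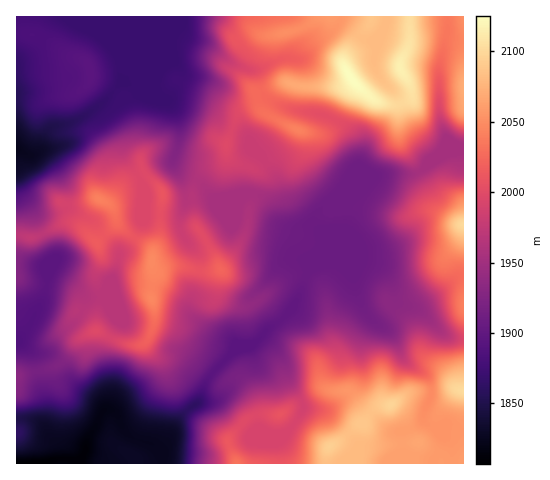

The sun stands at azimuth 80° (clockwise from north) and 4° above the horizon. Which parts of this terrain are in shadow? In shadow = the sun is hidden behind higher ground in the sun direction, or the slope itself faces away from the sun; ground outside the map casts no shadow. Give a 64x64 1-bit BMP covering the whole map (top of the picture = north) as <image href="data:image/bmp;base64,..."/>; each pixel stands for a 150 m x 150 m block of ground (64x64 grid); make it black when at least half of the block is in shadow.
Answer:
<image width="64" height="64" href="data:image/bmp;base64,Qk0+AgAAAAAAAD4AAAAoAAAAQAAAAEAAAAABAAEAAAAAAAACAAATCwAAEwsAAAIAAAAAAAAA////AAAAAAAAD//+D/AAAAAH//4P8AAAAAP//A/wAAAAAP/8B+AAAAAAf/gB4AAAAAAf8ADuAAAAAAf/AH8AAAAAAf8AfwAAAAfgf4D+AAAAD/A/h/AAPAAP+DGf4AA8AA/4GD/gIDwAD/AAf+AgeACf8AB/4CD4AZ/gAH/AIeA/n8AAP8ADgP8PgAAPgAOA/wAAAAcAB4D/geAAAAAHj3zD4AAAMAf/fgfgAAAwD/9/B+AAAAAH/z8P4AAAAAP+Px/gAAAAA/4fD8AAAAAH/g8PwAAAAH/8H8/AAAAA//Af58AAAAD/8D/34AAAAP/wP/PgAAAB//Af4+AAAAP/8A/gQAAAB//+B8AAQAAD//4BgACAAAD//jwIAIAAAP/+fBgAAAAAfn798AAAAAA/Dv/gAAAAAB+O++AQAAAAD4D/wAAAAAAPAP/AAAAAAAYA/8AAAAAADwD/4AGAAAD/AH/gAYAAA/4AH/AD2AAD/gAD8APwAgH8AADwA/A/AfwCAAAD8H4B/A9AAAPw+AP8H8AAB/bgP/wfwAAf/8H/4B8AAB//g//AHwAAH/+C/gAfAAAf/54cAB8AAB//vD4GDgAAH/8c/g4OAAAf/AH+HA4AAD/7A/wMBgAAP/8B/AQAAAA//gA8AAAAAD/+wA4AAAAAH/3AAgAAAAAH/4AAAgAAAAD/AAAAAA=="/>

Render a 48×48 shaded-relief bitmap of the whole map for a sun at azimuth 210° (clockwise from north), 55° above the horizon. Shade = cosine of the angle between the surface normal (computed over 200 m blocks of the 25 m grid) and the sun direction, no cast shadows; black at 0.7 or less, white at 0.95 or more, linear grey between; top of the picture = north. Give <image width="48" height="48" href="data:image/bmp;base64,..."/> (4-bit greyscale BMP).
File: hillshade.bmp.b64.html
<image width="48" height="48" href="data:image/bmp;base64,Qk32BAAAAAAAAHYAAAAoAAAAMAAAADAAAAABAAQAAAAAAIAEAAATCwAAEwsAABAAAAAAAAAAAAAAABEREQAiIiIAMzMzAERERABVVVUAZmZmAHd3dwCIiIgAmZmZAKqqqgC7u7sAzMzMAN3d3QDu7u4A////AKmZiId3d3d3iZmalURVZ4mYh3d3d3d3d5mIiHeId3d3iJqqlUVmZ4mId3d3d3d3d4d3iHiHd3d4iZqpdmd3d4hlZ3d3d3dnd2Z4iIh3d3iIiamGVnd4h3ZEV4d3d3Z3d3eJmYh3d4mZqpdDRneIh3ZVZ3d4iHZ3iKqqqod3eJqqqoVERWZ2Znd4h2eJh3d4maqqqXd4iZq7uod3ZVVURXmql2Z3Znd5qoiZmHeIiau7qZmZh1RERYqph2VlRWZ5qXeJh4mZmru6mIiIh2VFZomGVVVUMzN4h2aIiKqavMy6h3iHd2VnZ5l1RERTISWHZUV3iaqrzd25h3d3ZmZ3eKhkREVCE2h2RFZ3iqmr3tynd3d3dmZ3eZdEVEQxJodTI2eJqqqry6mGd3d3d3d3iGQ0VEQhN3UyJIiJqYmZdmeHeHd3eIh3dkJFREQ0Z2Q0aHd3iHd1VXiHZ3eImZiHdVVlRERXh1RYq3d3eHZVZ5qXZniaqZiIdmd2VVZ4h2Z6u3d4eHdmeKuWVomZmIiId3h2VWeId3iaqoiIiHd3ebuGZ4mIh3d3d3h2ZniHd4mqmYh4h3iHirl2d4mZiHdmd4h2Z3d3eJq7mHd3d3iIipiHd5mZl2ZmZ3d2d3d2eKu6mGZnd3iZmYiHZ4iIdUVmZ3d3d3d3iau5iGeHeJqpiIh2VWZ2Q0Vmd3d3d3d3iaqYiZqZmsyoeIh1RFd1NFVnd3d3d3d4iZmImqqavdyHiZdURHh0RWZnd3d3d3eImZmJq3d6zLl3mXZVRohTVmZnd3d3d3iJq6mZq0RomYd4l1ZmVnY0Z3Znd3d3d4iauqmZmUVoiHiZhmd3ZmRGd3Z4iId3d4iJmZmHZlaJh4mpdWeHZmVnd3d4mIh3d3d3d3d2VVaIZXmGVWeHVWZ3h3eIiIiHd3d3d2ZmZUVkNHdUVWeFJGeIiImZmZiHd3d3d2ZmQ1QyNWZEVmdiFXiJmZmYmZmHd3d4iHZVQ2VDRVRVVWcxRoiJmIh4mZmId3iaqpdlVXdlVERWVmZEZ4iJh3d4iImIiIm83Jd2ZniHdlREVVRFZ4iZh3d4mZmZiavN2oiHd4iYiHZDREM0VniYd3eJq6mIiavMuYiHiZmYiIdUNEMjRWd3d4mruodmeJvMuYh3vZmYiIdmVEMzRWdneJq6hkRWib3cuZho3pmZmYh3ZlREVnd3iJqXVWeJve7cqZdJzJiJmYiHd2Zmd4h3eJh3iaq97tyoeIQ5qoiIiIiId3d3eIh3eJh5q7vMy6hVaHM4qYiId3h3d3d3iHd4moZ5qYiZmXRGiWNImYiId3d2d3d3d4ibuWZ3ZEVomFRYmFNYmIiHd4dmd3d3d4q7l3iHVFZ5lkV4h1Roh4iId3ZWd3d3eImYiZmYd4iIdVZ4dmVnh4iHd2VWd3d3eIh5upmZmZmHVWd3d2Vnh4h3ZlZnd3d3d3ibqJmYmZmHZmd3d2VXeHd2Zmd3d3d3d4mqiJh3d4iIdnd3iGVWeHdmZnd3d3d3d4mYeIZmZniId3h3iGVWiA=="/>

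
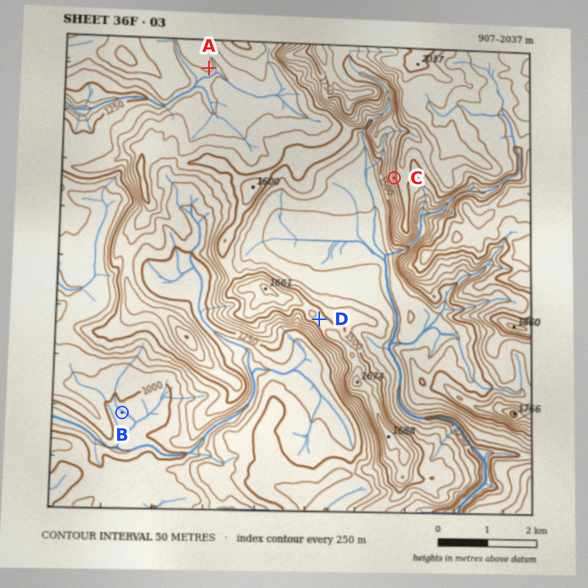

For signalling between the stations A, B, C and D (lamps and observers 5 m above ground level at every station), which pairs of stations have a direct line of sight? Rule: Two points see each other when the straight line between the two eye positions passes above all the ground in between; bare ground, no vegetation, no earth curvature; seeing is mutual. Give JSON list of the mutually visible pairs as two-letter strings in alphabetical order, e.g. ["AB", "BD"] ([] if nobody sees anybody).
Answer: ["AC", "CD"]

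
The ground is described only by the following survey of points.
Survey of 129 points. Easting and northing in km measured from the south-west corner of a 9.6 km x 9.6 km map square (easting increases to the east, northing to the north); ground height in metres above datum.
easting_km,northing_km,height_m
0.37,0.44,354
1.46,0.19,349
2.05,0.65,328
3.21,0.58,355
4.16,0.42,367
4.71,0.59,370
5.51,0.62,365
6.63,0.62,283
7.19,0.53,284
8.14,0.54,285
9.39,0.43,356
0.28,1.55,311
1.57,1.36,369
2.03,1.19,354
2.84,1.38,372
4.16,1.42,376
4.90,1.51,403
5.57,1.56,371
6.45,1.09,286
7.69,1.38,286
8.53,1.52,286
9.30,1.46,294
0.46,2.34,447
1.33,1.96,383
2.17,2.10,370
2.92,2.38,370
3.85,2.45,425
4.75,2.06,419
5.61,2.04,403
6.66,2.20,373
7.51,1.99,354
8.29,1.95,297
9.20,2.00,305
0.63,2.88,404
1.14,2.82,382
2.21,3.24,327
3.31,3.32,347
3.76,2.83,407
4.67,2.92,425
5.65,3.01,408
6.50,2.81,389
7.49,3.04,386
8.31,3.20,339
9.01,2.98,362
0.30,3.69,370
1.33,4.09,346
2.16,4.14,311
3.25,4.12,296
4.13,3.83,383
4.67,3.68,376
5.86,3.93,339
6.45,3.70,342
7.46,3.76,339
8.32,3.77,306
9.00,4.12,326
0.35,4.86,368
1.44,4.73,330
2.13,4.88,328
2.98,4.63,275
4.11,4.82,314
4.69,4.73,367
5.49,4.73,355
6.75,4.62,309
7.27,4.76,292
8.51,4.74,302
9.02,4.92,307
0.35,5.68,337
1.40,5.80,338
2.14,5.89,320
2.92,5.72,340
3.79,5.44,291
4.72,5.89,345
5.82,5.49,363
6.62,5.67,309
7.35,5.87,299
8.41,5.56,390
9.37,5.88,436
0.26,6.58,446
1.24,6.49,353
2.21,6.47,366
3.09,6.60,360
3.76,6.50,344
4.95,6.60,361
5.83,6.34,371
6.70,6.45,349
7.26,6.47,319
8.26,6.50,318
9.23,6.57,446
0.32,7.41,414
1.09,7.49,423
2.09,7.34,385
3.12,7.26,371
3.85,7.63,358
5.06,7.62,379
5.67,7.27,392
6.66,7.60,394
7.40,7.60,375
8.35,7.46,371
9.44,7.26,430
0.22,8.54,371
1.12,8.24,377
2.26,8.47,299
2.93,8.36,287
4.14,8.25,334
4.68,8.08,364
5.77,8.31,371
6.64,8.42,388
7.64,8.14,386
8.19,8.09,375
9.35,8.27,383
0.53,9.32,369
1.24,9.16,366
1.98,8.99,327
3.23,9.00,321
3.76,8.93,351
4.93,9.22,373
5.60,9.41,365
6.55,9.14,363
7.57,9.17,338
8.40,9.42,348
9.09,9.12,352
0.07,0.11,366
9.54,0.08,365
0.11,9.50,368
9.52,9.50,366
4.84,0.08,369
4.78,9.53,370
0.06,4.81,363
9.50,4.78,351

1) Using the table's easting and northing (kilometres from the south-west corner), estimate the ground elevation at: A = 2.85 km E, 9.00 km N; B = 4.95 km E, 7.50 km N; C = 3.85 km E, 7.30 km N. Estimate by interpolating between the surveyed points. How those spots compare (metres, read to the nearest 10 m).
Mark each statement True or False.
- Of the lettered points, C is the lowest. False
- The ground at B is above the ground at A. True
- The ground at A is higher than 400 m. False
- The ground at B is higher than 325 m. True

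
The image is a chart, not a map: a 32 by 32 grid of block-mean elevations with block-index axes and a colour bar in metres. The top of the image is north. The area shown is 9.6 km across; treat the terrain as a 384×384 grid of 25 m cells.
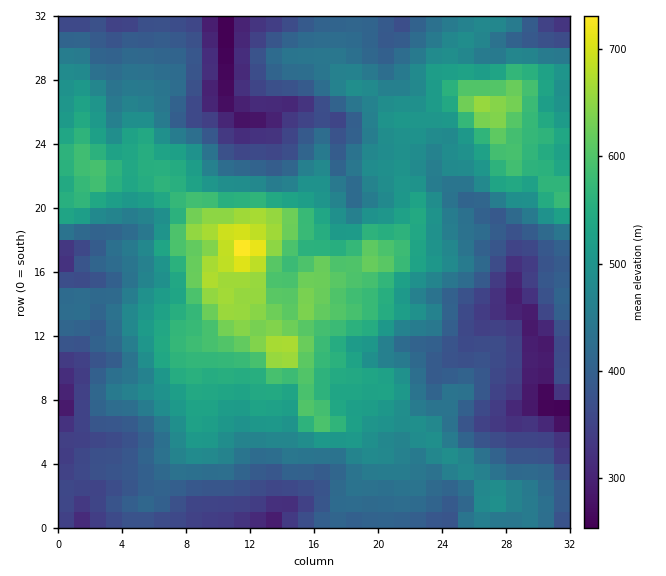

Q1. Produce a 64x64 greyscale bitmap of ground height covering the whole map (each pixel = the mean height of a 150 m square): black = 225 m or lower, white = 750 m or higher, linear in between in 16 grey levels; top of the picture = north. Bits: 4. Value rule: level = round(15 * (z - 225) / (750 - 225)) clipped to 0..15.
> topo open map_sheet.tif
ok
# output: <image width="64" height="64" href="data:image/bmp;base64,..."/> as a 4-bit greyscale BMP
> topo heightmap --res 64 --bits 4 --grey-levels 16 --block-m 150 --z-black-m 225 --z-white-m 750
<image width="64" height="64" href="data:image/bmp;base64,Qk12CAAAAAAAAHYAAAAoAAAAQAAAAEAAAAABAAQAAAAAAAAIAAATCwAAEwsAABAAAAAAAAAAAAAAABEREQAiIiIAMzMzAERERABVVVUAZmZmAHd3dwCIiIgAmZmZAKqqqgC7u7sAzMzMAN3d3QDu7u4A////AEMiM0REREREQzMzMyIiNERVVVVVVVVVVEVndmZmdmVEQzM0REVURERDMzMzMiIzRFVVVVVVVVVURVZ3dmZ3ZlREMzREVVVVREMzMzMzMiM0RVZlVVZmVVVUVniHd2ZmVEQzNEVVZlVUREREREMzMzRFVmZmZmZmVVVWeIh3dmZVREM0REVVVVVERERERDQzREVWZmZmZmZlVVZ4iHd2ZVVERERERFVVVVVVVURERERERFZmZmZmZmVWZnd3dmZlVURERERFVVVmZVVlVVREVVVVVmZmZmZmZmZ3d2ZmZmVUM0RERFVVZmZmZmZWVVVVVVVWZnd3d2ZmeId2ZlVVVUQzRERERVVmd3d3dmZlVmZmZlZnd3d3ZneIh3ZlVFVUQzNERERFVWZ3iIh3ZmZmdmZ2Z3eHd3dneHd2ZVVEREQzMzRERERVZniIiId3Z3d3d3d4iId3d3eIdmVVREREQzMzM0RERFVmeIiIiHd4d3eImZmYh3d3iId2VUREQzRDMzM0RERFVWZ4iYiIh4iIiIqqqpiIiIiIh2ZUQzMzMzIiMzRVVVVWZ3iZmIiIiIiIm7upmIiIh3d3ZVRDMzIzIhEiNFVVVmZ3iJmZiIiJmImrupmIiIh3dmZmVEQzMiIhERI0VmZmd4iImZmYiJmYiau6mZmYiIh2ZmZlRDMyIRERIjRWZnd4iImZmZmZmZmJq6mZmZmJiHZWZmZUQzMhESMyNFZnd3eIiZmZmZmZqZmrqZmZmZmYZVVmZlRDMyESNDI0VmZmd3iZmZmZmZmqqqupmZmZmYdlVVVlVEQzIRJEMjRFVmZ3iZqqmZqZmru7u6mZmZmIh2VVVVVUREMhEkQzM0RVZniJqqqqqqqqvMy7qpmZiHd3ZVVEREREQzESREM0RVVneJmqqqqqqrvN3LuqqZiHdmZlVURERERDMRJERERVVWeImaqqq7u7zN3dy7qpiIh2ZlVVREREREMhEkRVRFVmZ4iZqqqru7vMzdzLqpmYiHZlVVVUREREQyESRFVVVWZ4iJmqqqu8zMzMzLuqqpmZh2ZmZlRERERDIRNEVmVVVniImaqqq8zMzMy7u7u6qqmYh3d2ZUQzMzMhI0VWZlVmeIiJmqq7zNzMy7vLu7u6qpmYiHdlRDMzMiI0VWZmVWZ3iImZqrzNzMzLu8y7u7qqqZiHd2VEMzMiIjRVZmZmZneIiZmrzN3MzMu7zLu6qqqpmHdmVURDMyIjRVVVVVVVZ3iIiavN3MzcurvMu7uqqqmIdmZVVEMzIjNFVVRERFVmd4iJvN3czNy6q7y7u7qqqYh3dmZVVDMiNEVVQzREVWZ3eJq83dzd3LqrvMu7u7uqmYiHdmZVQyI0RVUzRVVVZnd4mrzd3d3cuqq7y7u7u7uqmIh3dmVDMjNFVSNFVmZmd4iau83e7u3Lqqq7uqu7u7qZiId2ZUQzM0VVI0RVZmd4iaq7vN7//su6qqqqq7u7upiId3ZVREM0RVUzNEVWZneKu8zM3e7u3LqpmZmau6qqmIh3ZlVVRERFVVVVVVVmZ4mszM3d7t3cu6mZmImqqqqZh3ZmZlVERVVmd2ZmVVZmeKvM3d7t3dzLuqmYeJmZmpmHdmZlVEVVZneIiHd2Zmd4mszN3d3d3cy6mYd4iIiZmYd2ZmVEVWZ4iJmZiId3d4iavMzLzMzMu6mYh2d3iImZh3ZmVVVmd4mZmqmYiIiIiaq7u6qquqqZmYh3Zmd3iJmHZlVVZneHiqqaqqmZiJmaqqqpmZmZiIiIiHZVZ3eImYdmVVZ4iIiaqpmqqpmZmaqpmZiIiIh3d4iIdlZneIiIdmZmZ4mZiJqqmaqrqZmZqpmYh3d3dmZneIh1Vnd4iIdmZmd4mamZqqmaqqupmZmpmZh3ZmZmVVZ3h2Vnd4iIh2d3d4iaqqmqmZqqqqmZmZmZmHZVVVVUVWd3VWd4iIiHd3iIiJq6qpmYmqqqmZmZmZmYdlREREREVndVZ3eIiId3eIiJq7qqmZiaqqmImZmYiIdlQzNERERVZlRWd3eIh3d3iImruqqZmZmqmIiZmYh3dlRDMzMzNEVmVFZnd4iId3eImru6qqqZiZqYd4mZh2ZVVDMjMiM0RVZURWeIiIiHd4mru7qqqpmJmZh3iIh2VUREMiIiIzREVURFZ4iIiIiImrzLuqqpmIiZl3d3d3ZUQzMiEREiMzM0NFZniIiIiImrzMy7qpmIiJmXZnd3ZlVDMiESIiIiIzRFZmd4iIiIibzdzMuqmIiIiYdmd3ZmZUQyESMzMzM0RWZnd3d3eImavMzMzLqYiIiIh2Z3ZmZlVDESM0REREVWZ3d3d3d3iZq7u7vMupiHiIh2ZmZmZmZUMhEjNEVVVWZ3iId2Z3eJmqqqq7u6mYd4h3ZmZmZmZlQyESNEVVVmZnd3dmZneImZmZmaq6qZiHd3ZVZmZmZlVDIRI0VWZmZmd3ZmVmd4iIiIiIiZmYiId3dlVmZlVVVUMhEjRVZmZmZmZmVVZmeIh3d3d4iHd3dmZlVVVVVVVVQyESNFVmZmZmZmVVVWZneHd2ZmZmZmZmZmVEVVVVVVRDIRI0RVVmZmZmZVVVVmZ3eHdmVVVVVVVVVURFVFVVREMREjM0RVVWZmZlVURVZmd4iHdlVERDNERFREREREREQxESIzNERVVVVVVVREVmZnd4h3ZlQzMzM0RDMzREREQyERIzMzREVVVVVVVERVZmZ3d3d3ZUQz"/>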